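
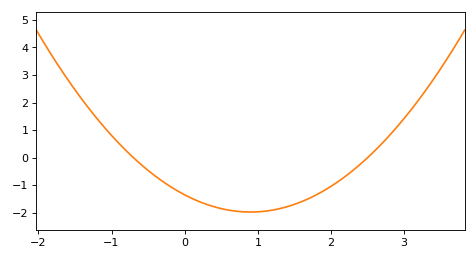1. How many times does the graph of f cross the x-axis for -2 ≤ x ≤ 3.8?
2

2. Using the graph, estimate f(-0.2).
-1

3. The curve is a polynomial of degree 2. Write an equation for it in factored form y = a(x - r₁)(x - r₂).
y = 0.77(x + 0.7)(x - 2.5)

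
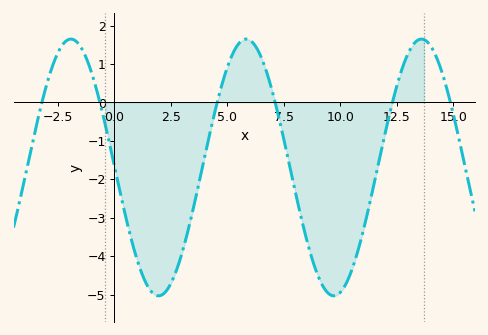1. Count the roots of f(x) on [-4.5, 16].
6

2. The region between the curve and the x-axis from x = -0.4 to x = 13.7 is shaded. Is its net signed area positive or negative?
negative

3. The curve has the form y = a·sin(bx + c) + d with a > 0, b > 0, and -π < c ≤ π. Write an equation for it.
y = 3.34sin(0.81x + 3.13) - 1.69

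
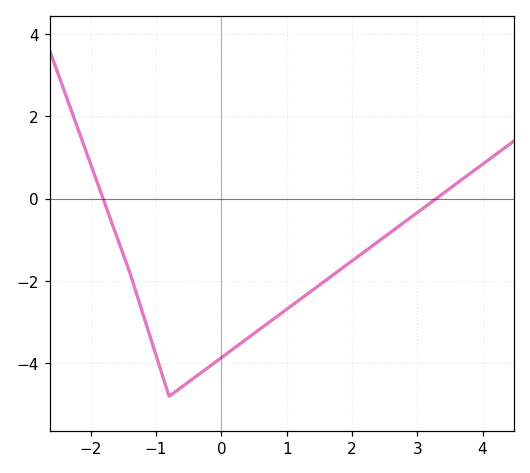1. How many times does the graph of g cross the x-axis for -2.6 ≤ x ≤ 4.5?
2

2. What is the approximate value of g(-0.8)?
-4.8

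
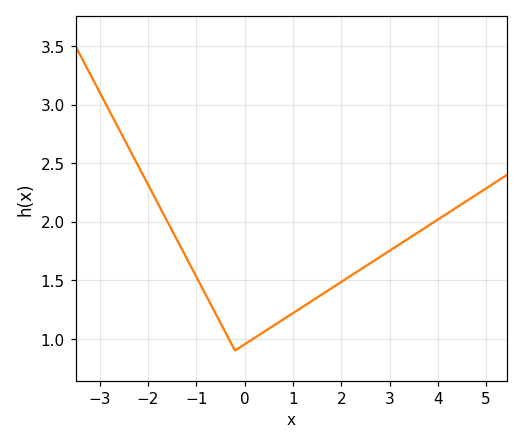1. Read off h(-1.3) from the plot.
1.75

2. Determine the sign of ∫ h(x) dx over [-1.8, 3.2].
positive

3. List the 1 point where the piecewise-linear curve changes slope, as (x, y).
(-0.2, 0.9)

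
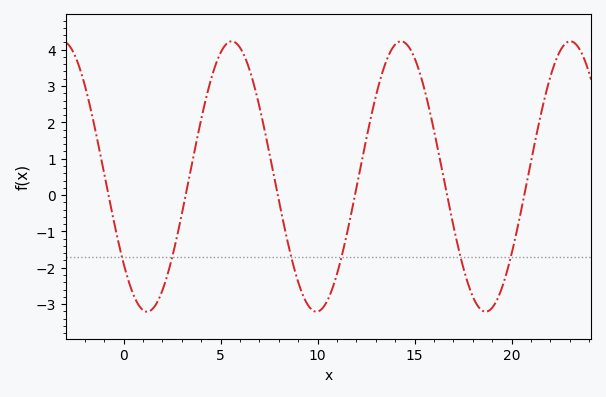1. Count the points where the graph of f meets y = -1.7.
6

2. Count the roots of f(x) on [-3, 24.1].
6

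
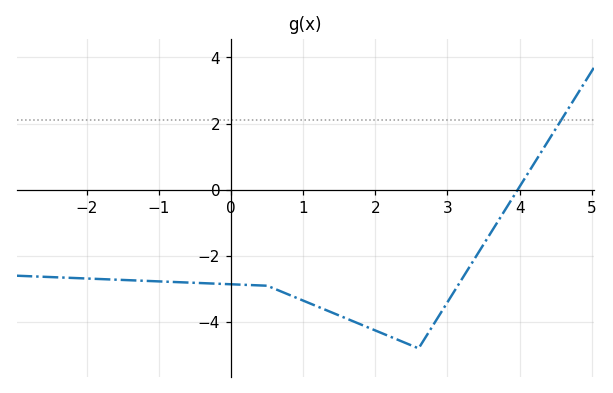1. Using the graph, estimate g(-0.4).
-2.8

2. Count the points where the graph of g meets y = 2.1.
1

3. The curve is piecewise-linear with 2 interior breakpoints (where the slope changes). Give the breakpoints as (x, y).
(0.5, -2.9); (2.6, -4.8)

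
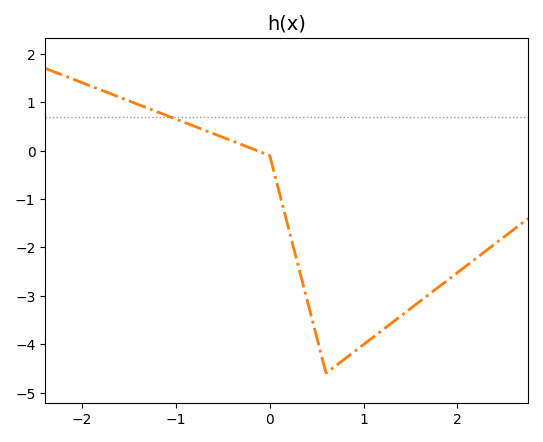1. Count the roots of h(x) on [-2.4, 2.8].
1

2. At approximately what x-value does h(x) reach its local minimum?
0.6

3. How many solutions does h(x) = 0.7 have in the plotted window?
1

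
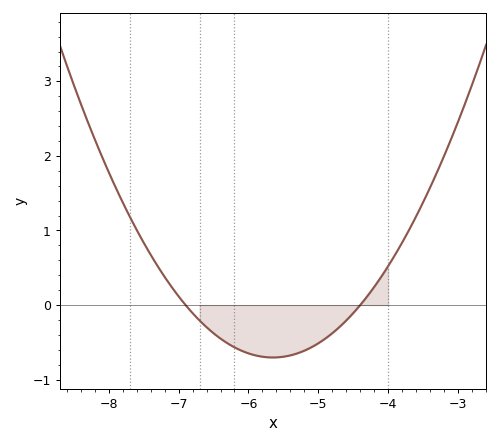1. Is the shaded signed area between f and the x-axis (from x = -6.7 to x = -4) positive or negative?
negative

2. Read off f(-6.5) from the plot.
-0.378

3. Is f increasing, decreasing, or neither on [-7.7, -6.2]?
decreasing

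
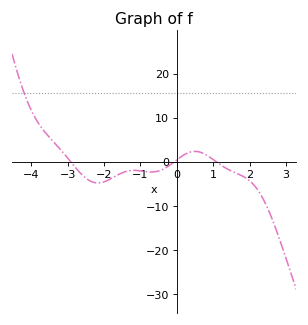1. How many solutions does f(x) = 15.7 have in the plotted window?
1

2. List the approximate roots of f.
-3, 0, 1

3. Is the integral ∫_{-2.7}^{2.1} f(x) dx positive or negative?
negative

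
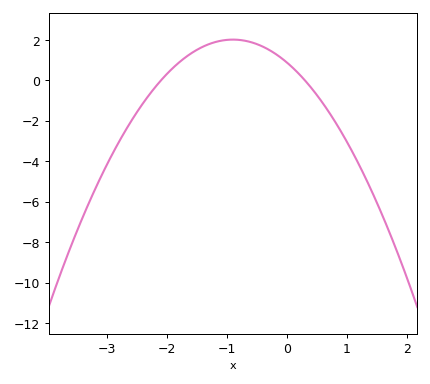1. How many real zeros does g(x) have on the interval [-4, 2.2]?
2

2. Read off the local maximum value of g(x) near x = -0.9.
2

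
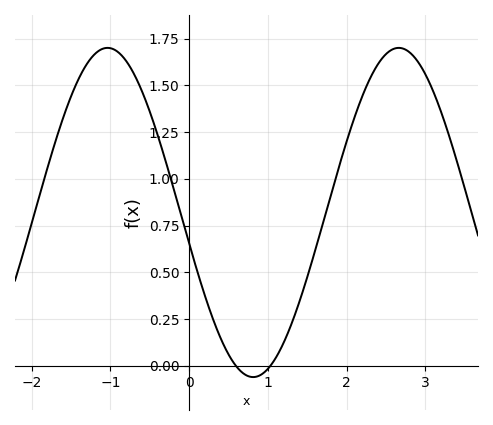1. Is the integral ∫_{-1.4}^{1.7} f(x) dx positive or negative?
positive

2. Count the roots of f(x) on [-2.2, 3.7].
2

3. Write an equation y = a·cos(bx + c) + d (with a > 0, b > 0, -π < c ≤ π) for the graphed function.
y = 0.88cos(1.7x + 1.76) + 0.82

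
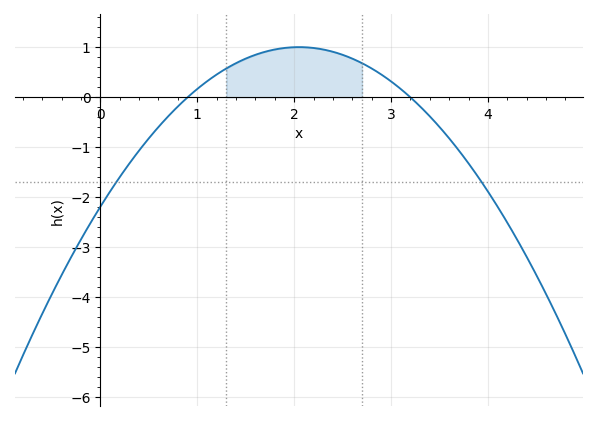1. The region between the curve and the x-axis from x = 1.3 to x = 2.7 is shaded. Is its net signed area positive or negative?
positive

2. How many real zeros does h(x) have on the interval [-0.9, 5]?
2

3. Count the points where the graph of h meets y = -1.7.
2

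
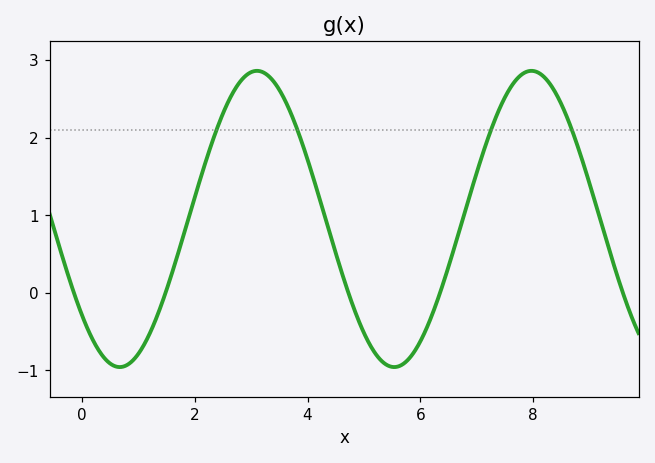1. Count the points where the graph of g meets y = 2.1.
4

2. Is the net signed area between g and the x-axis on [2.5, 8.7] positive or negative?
positive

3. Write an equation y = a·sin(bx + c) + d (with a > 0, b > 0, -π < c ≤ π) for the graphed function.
y = 1.91sin(1.29x - 2.43) + 0.95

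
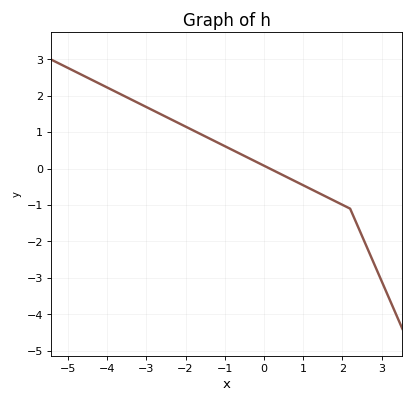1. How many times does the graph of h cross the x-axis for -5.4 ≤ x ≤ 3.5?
1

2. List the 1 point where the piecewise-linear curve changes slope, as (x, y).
(2.2, -1.1)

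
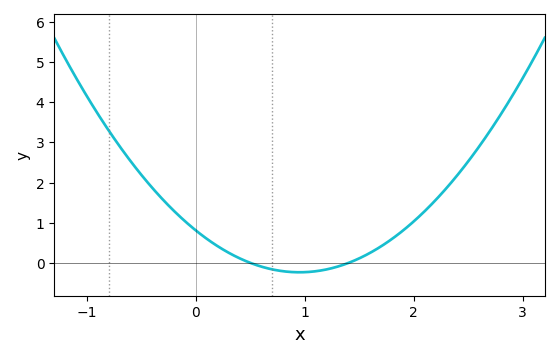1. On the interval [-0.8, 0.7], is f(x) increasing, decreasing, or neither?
decreasing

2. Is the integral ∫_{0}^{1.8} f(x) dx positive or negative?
positive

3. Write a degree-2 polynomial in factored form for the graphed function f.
y = 1.15(x - 0.5)(x - 1.4)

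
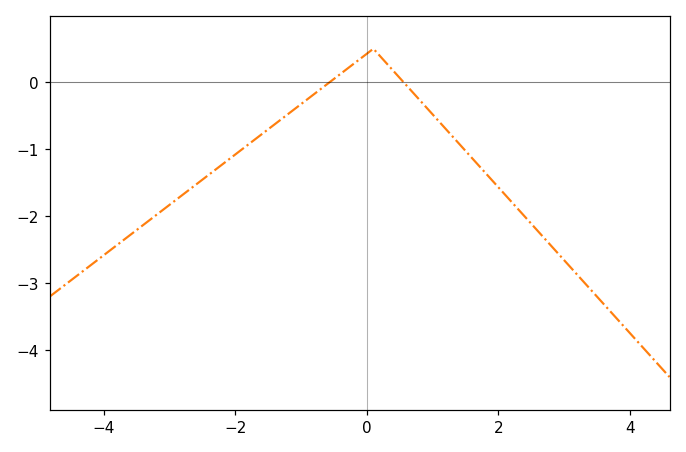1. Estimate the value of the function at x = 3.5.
-3.2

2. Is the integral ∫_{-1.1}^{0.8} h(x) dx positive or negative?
positive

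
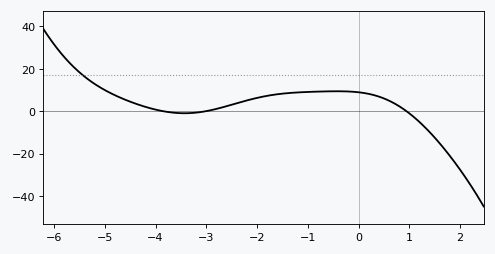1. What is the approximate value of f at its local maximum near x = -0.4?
9.39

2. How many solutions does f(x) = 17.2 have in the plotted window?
1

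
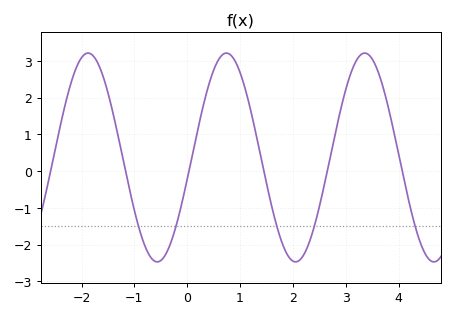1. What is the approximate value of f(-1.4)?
1.55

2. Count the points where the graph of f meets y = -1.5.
5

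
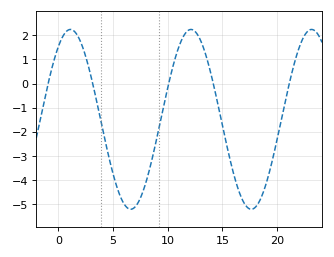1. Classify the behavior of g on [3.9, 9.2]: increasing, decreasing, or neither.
neither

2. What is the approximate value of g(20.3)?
-1.7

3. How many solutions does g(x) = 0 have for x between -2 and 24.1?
5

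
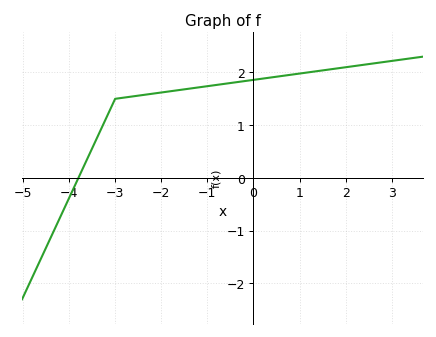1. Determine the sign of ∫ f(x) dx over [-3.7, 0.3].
positive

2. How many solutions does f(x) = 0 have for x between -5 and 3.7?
1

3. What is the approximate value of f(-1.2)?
1.72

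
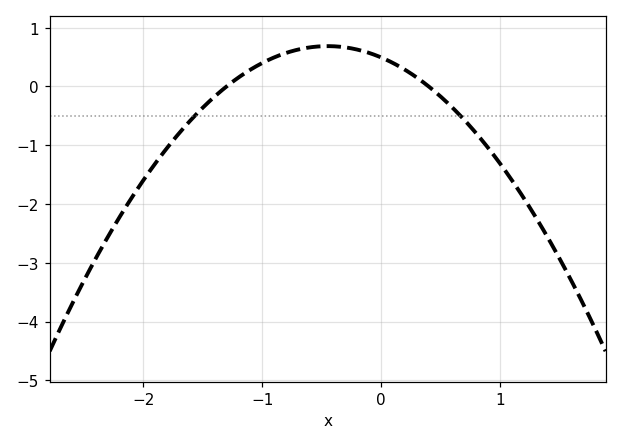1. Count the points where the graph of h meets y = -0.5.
2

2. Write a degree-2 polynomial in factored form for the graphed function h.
y = -0.95(x + 1.3)(x - 0.4)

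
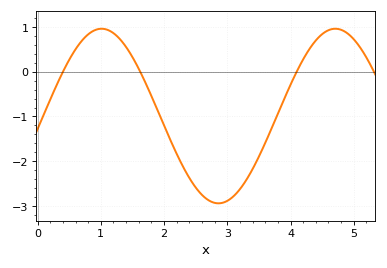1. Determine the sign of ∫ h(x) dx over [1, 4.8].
negative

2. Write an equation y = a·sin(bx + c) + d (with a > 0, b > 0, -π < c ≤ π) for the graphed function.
y = 1.95sin(1.7x - 0.15) - 0.99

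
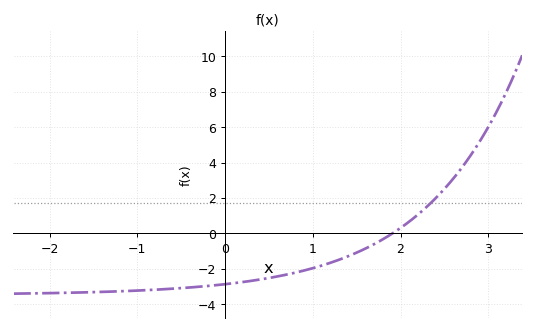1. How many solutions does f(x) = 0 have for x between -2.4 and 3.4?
1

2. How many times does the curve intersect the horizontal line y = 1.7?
1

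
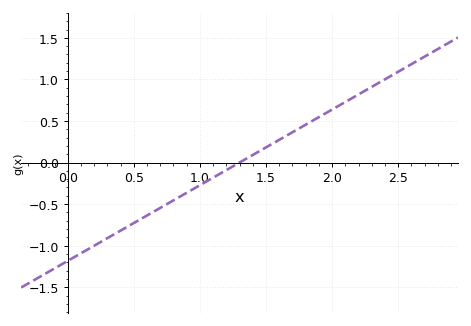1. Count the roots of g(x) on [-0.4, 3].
1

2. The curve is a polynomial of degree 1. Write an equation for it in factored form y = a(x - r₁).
y = 0.91(x - 1.3)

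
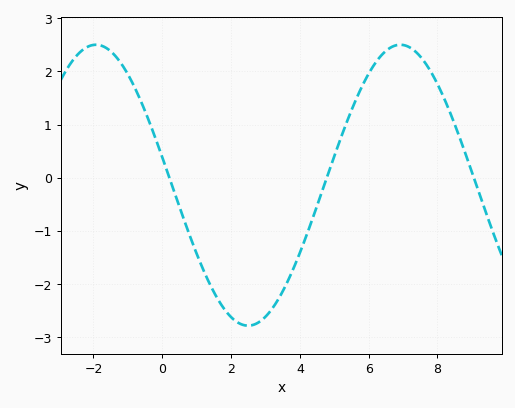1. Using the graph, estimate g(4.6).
-0.341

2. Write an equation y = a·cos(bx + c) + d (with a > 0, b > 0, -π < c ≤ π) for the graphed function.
y = 2.64cos(0.71x + 1.37) - 0.14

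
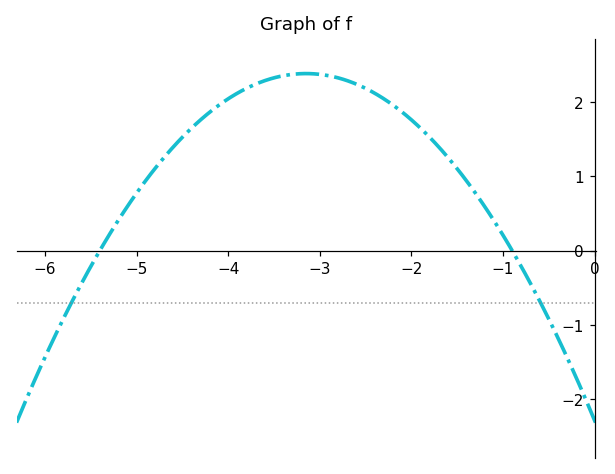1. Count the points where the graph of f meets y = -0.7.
2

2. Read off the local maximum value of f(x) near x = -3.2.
2.38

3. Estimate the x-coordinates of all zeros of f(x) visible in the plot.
-5.4, -0.9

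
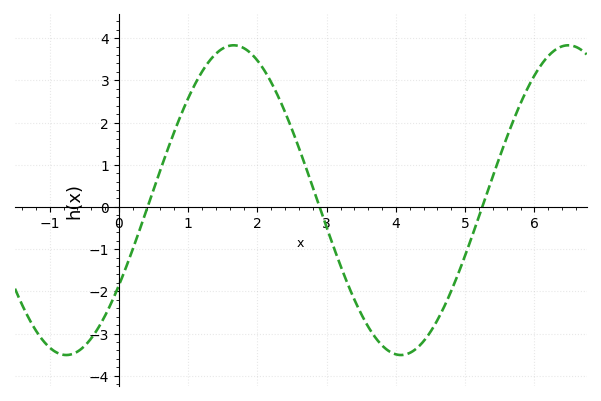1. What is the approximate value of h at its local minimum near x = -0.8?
-3.5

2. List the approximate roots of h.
0.4, 2.8, 5.2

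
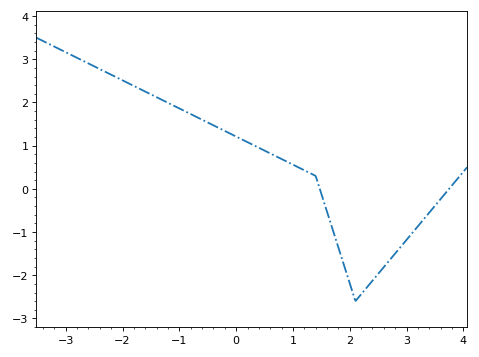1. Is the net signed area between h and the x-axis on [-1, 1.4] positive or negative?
positive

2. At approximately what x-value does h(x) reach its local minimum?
2.2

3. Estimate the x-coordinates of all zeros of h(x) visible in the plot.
1.4, 3.8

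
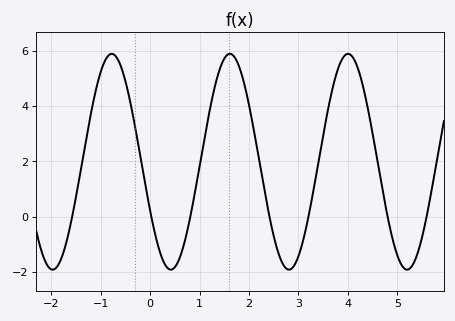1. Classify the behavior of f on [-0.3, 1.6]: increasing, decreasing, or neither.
neither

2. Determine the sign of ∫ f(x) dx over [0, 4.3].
positive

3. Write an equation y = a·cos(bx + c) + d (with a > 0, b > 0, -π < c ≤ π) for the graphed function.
y = 3.9cos(2.6x + 2) + 1.98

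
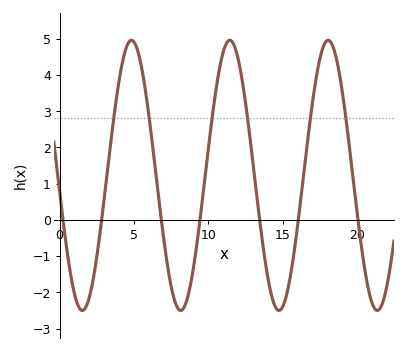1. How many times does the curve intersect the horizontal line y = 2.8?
6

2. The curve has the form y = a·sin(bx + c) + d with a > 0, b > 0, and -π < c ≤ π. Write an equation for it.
y = 3.73sin(0.95x - 3.02) + 1.23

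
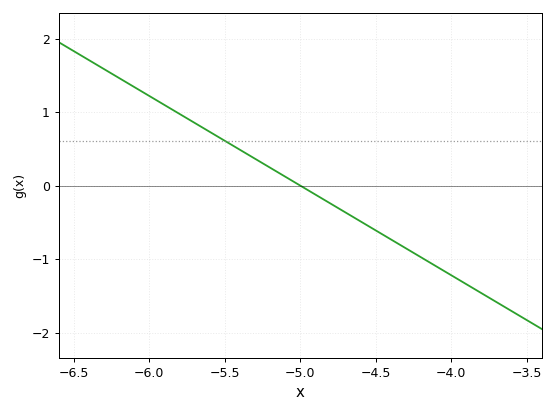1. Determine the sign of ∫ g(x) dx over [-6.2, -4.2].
positive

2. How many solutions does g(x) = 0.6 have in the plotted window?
1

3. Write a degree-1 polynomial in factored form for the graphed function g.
y = -1.22(x + 5)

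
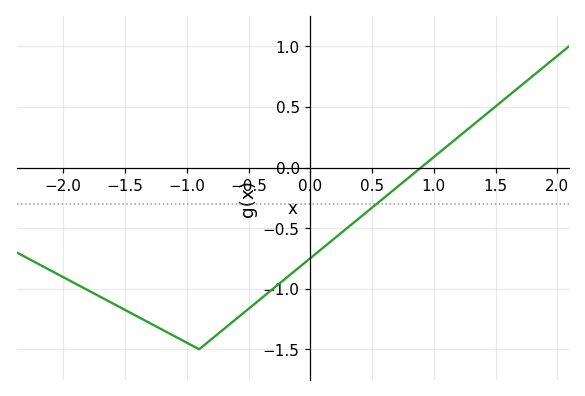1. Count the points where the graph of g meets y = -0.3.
1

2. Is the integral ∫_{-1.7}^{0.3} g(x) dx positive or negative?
negative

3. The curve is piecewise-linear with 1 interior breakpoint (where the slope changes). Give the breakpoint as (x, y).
(-0.9, -1.5)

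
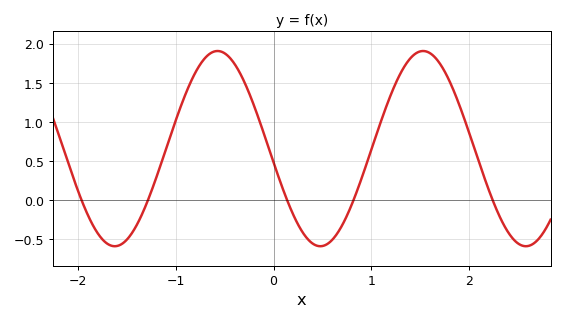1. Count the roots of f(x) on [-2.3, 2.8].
5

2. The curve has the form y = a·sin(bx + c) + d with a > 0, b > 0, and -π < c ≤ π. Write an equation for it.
y = 1.25sin(2.99x - 3) + 0.66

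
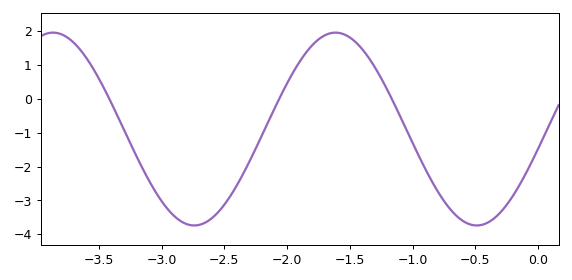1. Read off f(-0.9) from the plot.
-2.1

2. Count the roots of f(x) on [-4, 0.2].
3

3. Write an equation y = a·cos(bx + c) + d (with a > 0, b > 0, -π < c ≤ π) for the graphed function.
y = 2.85cos(2.8x - 1.8) - 0.89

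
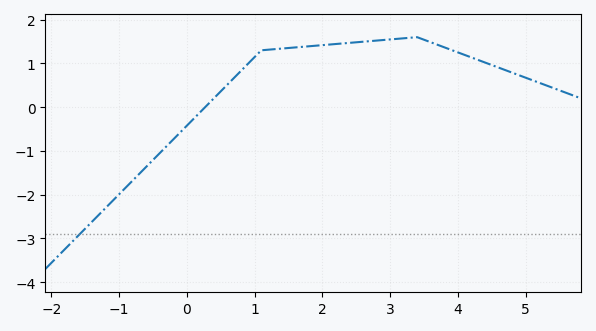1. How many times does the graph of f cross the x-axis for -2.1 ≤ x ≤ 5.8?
1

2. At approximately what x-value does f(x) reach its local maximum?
3.4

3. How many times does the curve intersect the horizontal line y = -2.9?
1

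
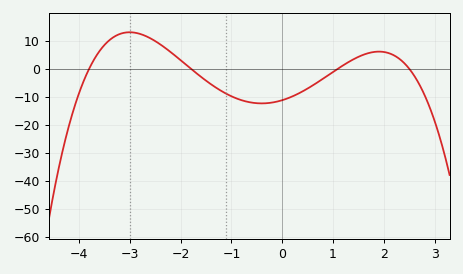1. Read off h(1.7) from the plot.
5.54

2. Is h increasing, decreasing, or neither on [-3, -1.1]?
decreasing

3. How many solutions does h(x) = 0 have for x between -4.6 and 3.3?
4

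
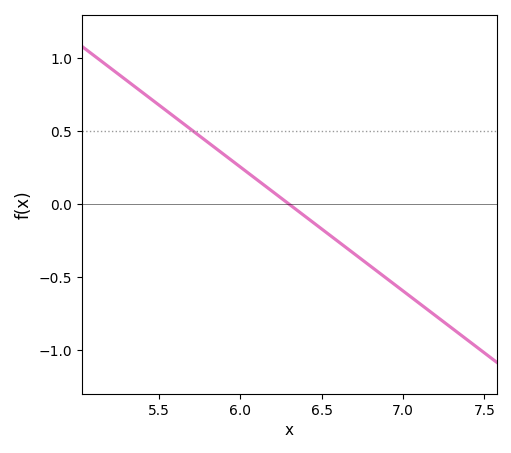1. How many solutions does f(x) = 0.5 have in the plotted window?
1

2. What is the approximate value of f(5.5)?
0.68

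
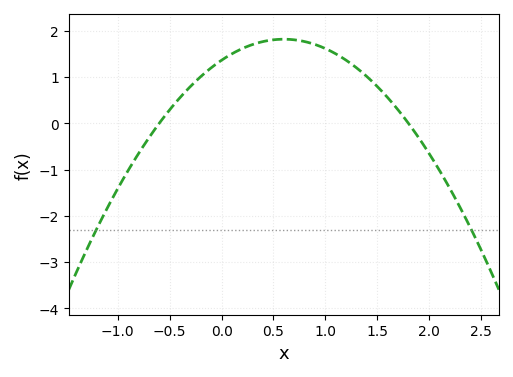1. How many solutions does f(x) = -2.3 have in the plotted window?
2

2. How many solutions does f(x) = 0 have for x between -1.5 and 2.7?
2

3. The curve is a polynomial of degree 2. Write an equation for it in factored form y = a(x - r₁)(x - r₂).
y = -1.26(x + 0.6)(x - 1.8)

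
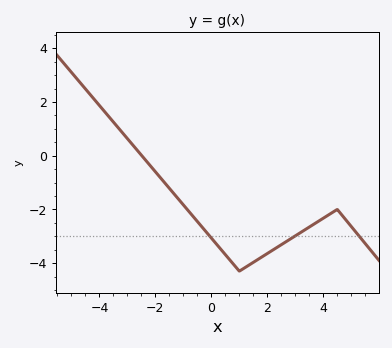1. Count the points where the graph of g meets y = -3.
3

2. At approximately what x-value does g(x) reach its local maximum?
4.6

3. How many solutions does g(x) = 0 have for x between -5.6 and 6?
1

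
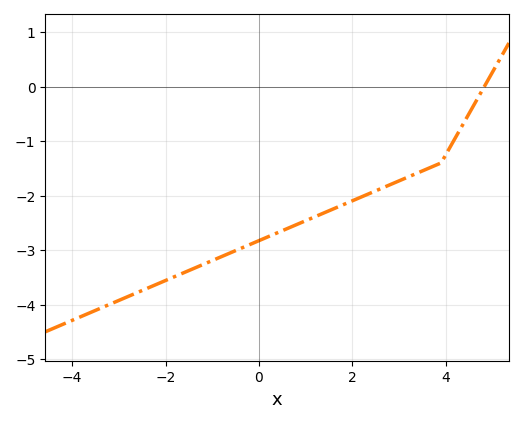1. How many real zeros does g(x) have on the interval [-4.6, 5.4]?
1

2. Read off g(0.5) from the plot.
-2.6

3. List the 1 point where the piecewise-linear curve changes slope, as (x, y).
(3.9, -1.4)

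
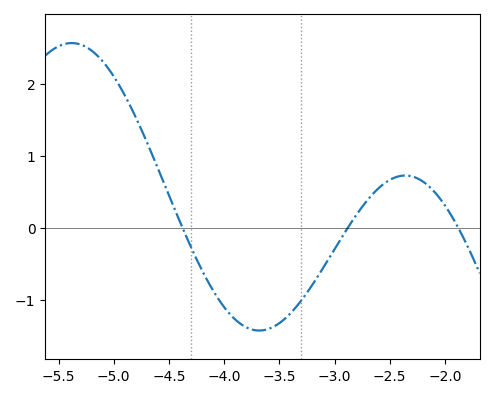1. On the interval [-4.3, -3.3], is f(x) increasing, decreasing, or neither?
neither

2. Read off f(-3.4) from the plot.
-1.2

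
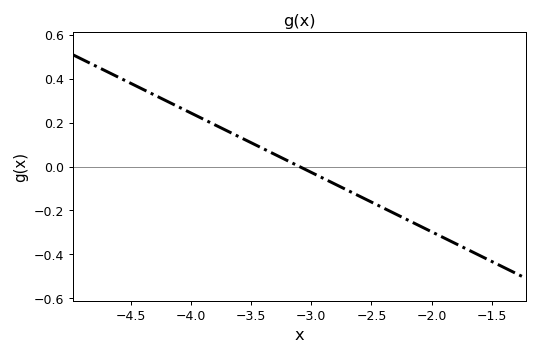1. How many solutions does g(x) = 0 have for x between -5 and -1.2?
1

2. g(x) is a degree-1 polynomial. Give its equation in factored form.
y = -0.27(x + 3.1)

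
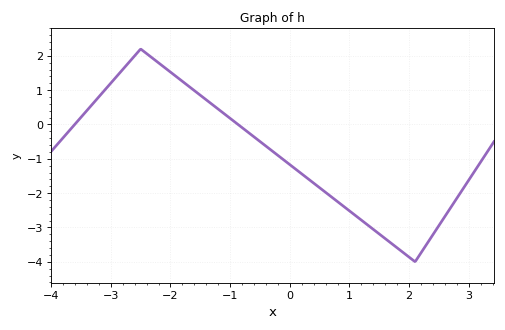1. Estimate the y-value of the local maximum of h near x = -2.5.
2.2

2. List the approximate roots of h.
-3.6, -0.9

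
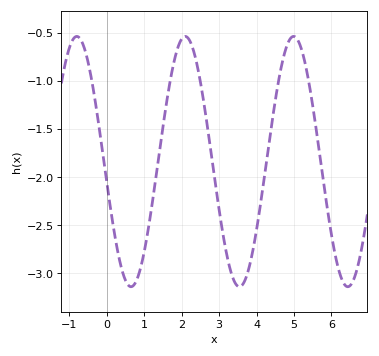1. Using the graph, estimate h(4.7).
-0.8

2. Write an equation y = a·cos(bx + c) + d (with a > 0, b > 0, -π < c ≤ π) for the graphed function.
y = 1.3cos(2.2x + 1.7) - 1.84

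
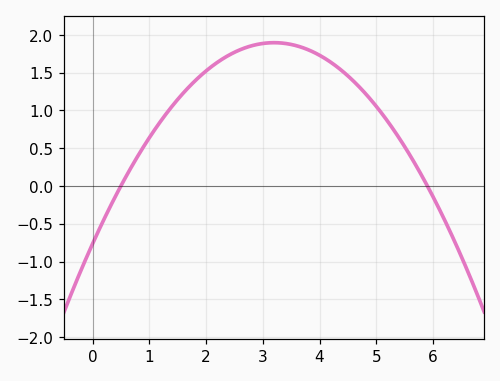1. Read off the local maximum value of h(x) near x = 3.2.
1.9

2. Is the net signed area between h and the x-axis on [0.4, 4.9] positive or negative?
positive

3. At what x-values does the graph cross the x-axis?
0.5, 5.9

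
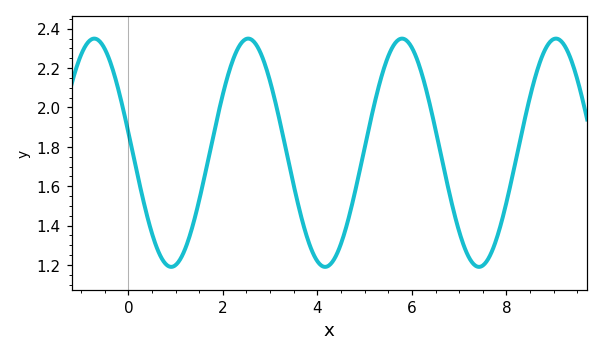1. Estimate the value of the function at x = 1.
1.2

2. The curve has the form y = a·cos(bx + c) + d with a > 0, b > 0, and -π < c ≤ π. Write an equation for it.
y = 0.58cos(1.93x + 1.39) + 1.77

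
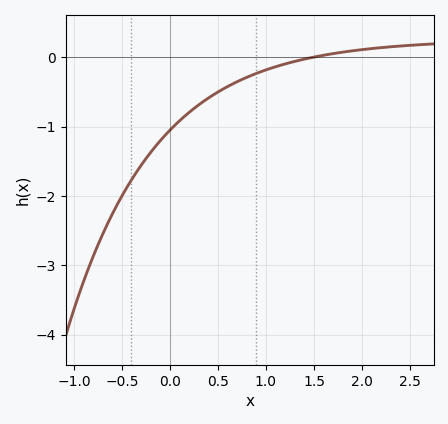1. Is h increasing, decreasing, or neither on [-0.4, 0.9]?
increasing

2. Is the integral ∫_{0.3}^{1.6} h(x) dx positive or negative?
negative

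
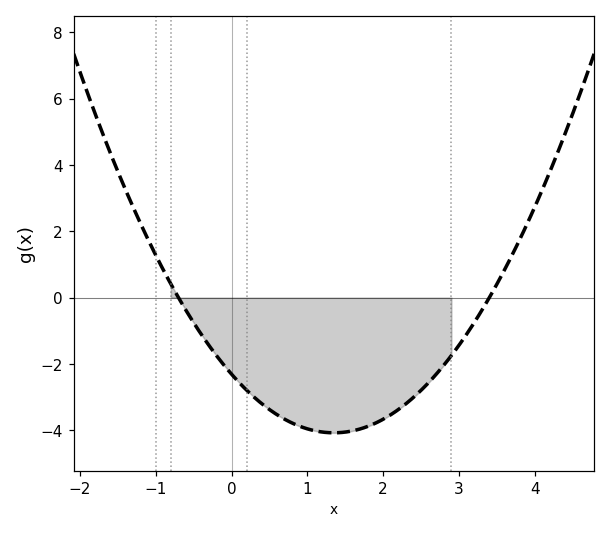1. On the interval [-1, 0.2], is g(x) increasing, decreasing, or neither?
decreasing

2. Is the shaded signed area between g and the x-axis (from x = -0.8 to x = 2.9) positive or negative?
negative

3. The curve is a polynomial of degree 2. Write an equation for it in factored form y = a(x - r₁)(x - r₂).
y = 0.97(x + 0.7)(x - 3.4)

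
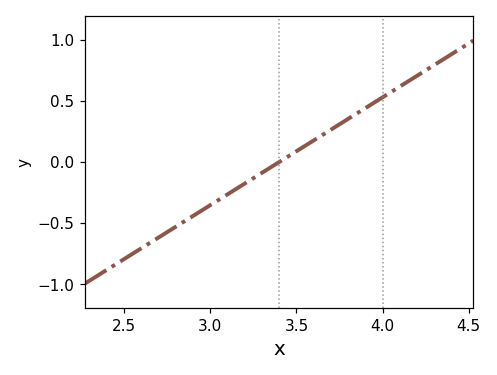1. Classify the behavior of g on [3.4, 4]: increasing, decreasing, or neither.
increasing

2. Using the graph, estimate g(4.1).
0.6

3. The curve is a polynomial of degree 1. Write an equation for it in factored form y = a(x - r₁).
y = 0.88(x - 3.4)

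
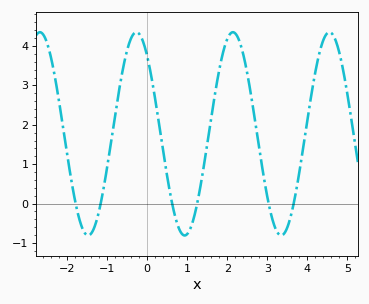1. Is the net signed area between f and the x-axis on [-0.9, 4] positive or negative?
positive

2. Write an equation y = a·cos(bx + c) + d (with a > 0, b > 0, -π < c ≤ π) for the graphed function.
y = 2.58cos(2.61x + 0.692) + 1.77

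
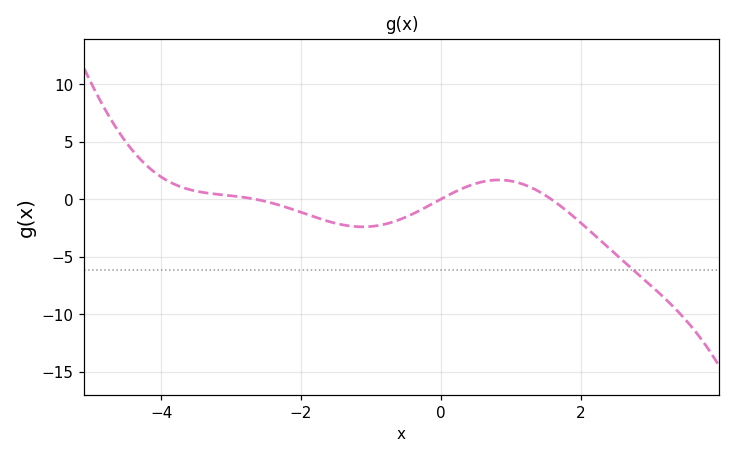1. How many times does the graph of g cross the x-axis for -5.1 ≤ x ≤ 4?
3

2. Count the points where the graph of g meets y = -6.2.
1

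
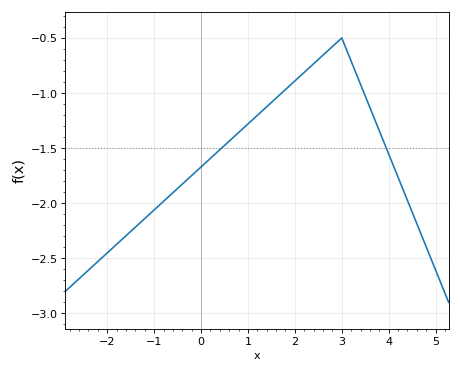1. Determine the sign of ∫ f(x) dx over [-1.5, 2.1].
negative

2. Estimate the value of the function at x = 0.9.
-1.32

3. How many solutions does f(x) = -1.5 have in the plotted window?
2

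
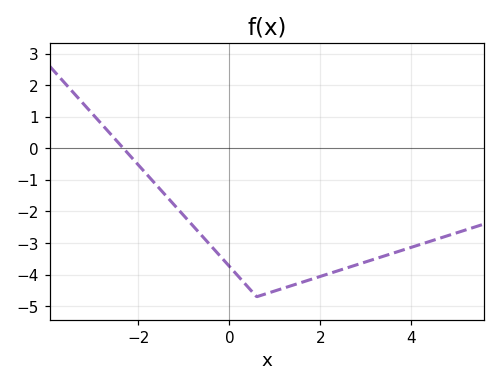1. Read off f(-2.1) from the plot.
-0.4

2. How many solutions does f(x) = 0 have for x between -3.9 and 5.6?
1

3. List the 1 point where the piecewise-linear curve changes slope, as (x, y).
(0.6, -4.7)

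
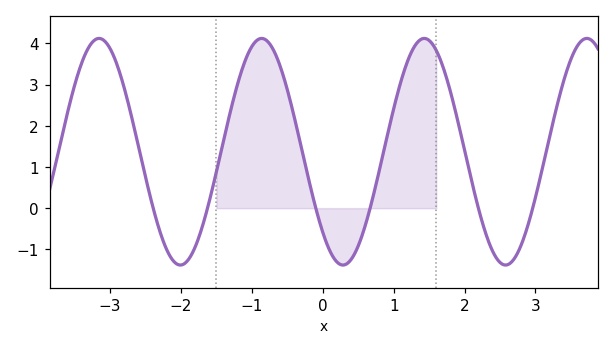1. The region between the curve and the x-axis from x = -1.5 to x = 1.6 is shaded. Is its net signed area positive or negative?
positive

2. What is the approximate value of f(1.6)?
3.8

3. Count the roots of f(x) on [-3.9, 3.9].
6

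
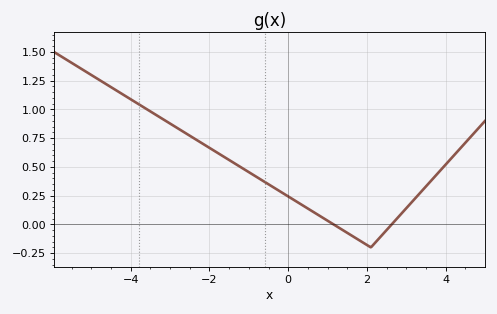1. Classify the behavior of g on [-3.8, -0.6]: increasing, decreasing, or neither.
decreasing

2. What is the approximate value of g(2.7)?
0.02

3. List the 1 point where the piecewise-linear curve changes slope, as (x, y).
(2.1, -0.2)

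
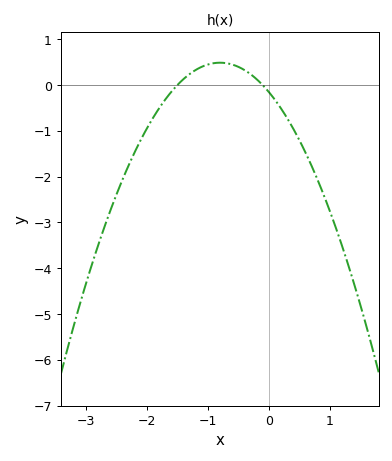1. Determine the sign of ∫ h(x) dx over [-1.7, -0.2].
positive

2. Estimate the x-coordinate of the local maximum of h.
-0.8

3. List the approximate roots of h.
-1.5, -0.1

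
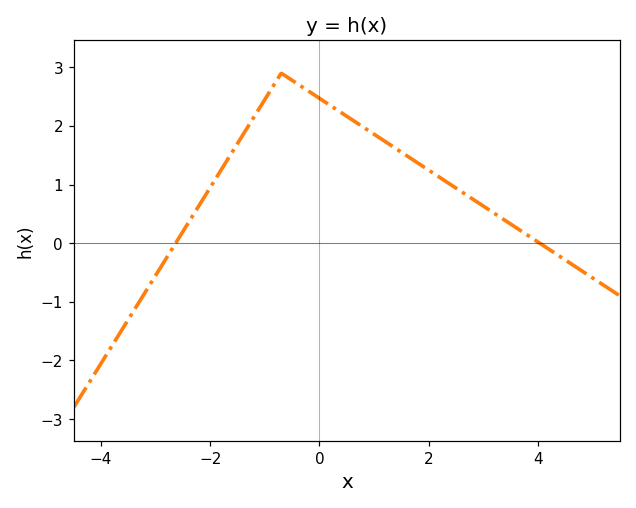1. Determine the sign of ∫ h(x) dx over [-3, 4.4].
positive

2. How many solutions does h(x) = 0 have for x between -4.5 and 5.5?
2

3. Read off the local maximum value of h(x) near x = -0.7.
2.9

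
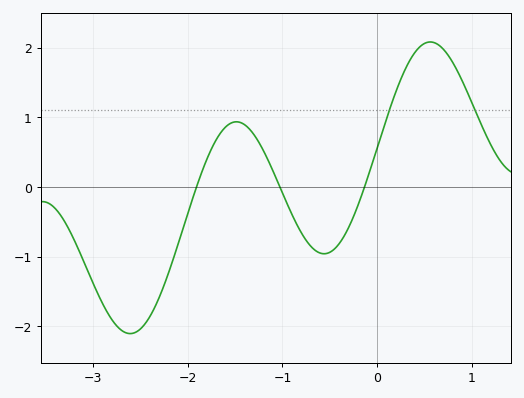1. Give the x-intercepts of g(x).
-1.9, -1, -0.1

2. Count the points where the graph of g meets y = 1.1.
2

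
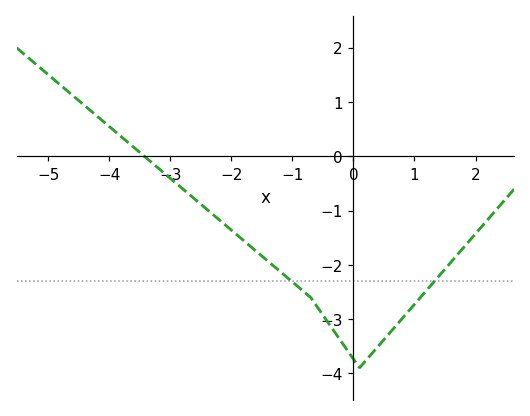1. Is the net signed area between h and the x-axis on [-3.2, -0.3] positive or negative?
negative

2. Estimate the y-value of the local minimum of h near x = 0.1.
-3.9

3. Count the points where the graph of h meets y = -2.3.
2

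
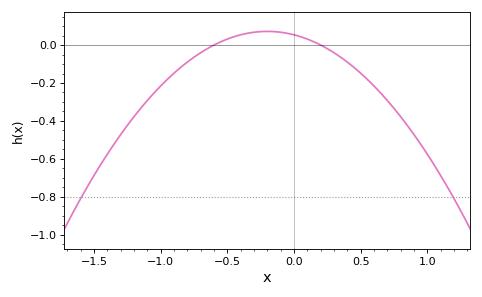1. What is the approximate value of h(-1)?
-0.216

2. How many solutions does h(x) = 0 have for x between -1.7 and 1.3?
2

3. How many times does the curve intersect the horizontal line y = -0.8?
2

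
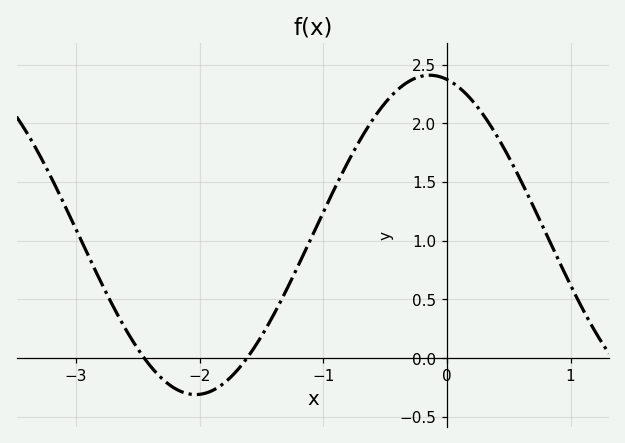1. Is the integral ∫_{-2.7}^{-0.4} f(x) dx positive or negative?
positive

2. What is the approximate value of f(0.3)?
2.05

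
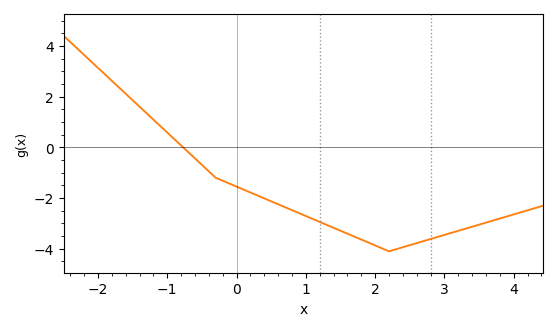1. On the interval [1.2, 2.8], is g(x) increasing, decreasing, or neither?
neither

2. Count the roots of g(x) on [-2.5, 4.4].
1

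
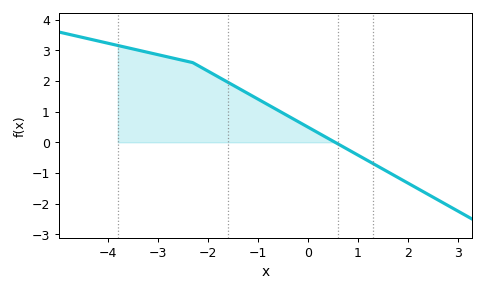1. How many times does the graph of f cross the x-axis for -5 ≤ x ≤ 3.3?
1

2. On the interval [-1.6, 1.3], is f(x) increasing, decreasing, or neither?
decreasing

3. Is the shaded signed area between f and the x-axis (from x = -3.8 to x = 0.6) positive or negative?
positive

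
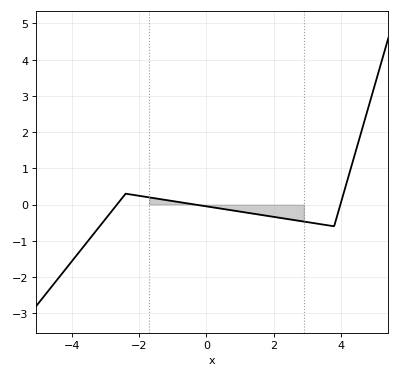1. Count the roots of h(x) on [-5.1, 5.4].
3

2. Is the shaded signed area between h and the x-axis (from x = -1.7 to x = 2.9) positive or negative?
negative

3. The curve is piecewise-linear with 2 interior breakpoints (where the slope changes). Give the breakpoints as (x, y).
(-2.4, 0.3); (3.8, -0.6)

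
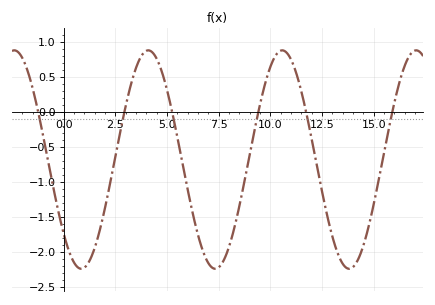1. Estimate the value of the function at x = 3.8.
0.8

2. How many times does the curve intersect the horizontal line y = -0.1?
6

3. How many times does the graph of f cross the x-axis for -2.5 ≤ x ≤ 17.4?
6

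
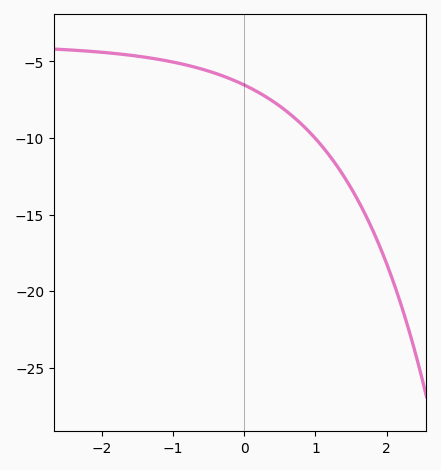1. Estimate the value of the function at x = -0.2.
-6.13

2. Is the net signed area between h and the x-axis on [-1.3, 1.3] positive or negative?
negative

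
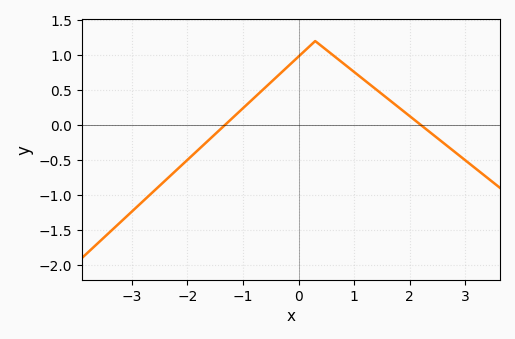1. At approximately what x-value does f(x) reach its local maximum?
0.4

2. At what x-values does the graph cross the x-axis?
-1.4, 2.2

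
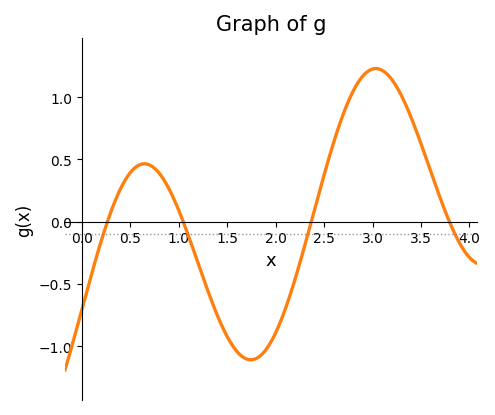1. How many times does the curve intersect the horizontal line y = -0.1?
4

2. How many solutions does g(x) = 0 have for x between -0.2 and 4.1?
4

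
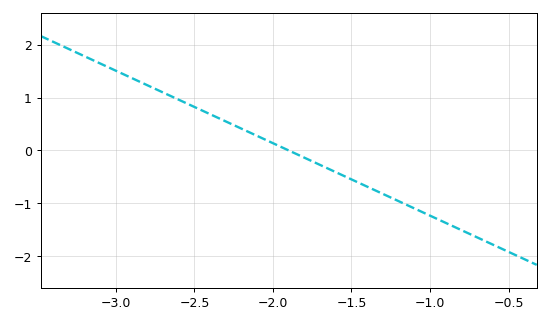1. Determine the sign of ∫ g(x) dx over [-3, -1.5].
positive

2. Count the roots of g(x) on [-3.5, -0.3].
1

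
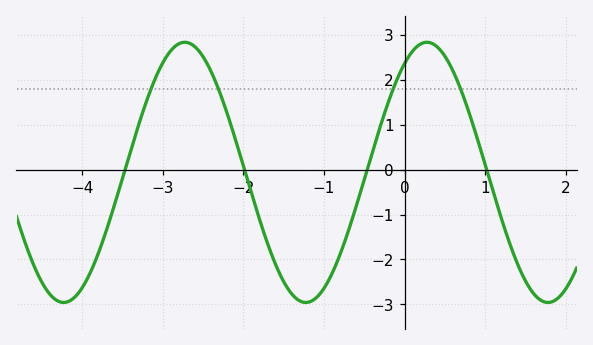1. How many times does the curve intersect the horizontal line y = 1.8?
4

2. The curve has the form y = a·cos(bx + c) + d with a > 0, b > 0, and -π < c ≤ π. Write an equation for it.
y = 2.9cos(2.1x - 0.58) - 0.06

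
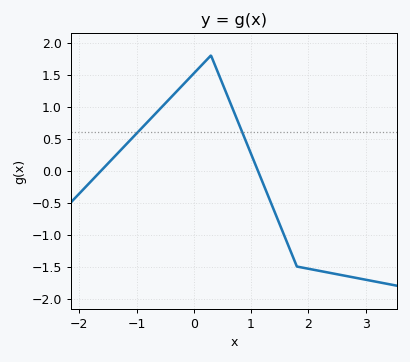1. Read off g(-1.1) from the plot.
0.5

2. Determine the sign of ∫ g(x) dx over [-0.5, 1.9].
positive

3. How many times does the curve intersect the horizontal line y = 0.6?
2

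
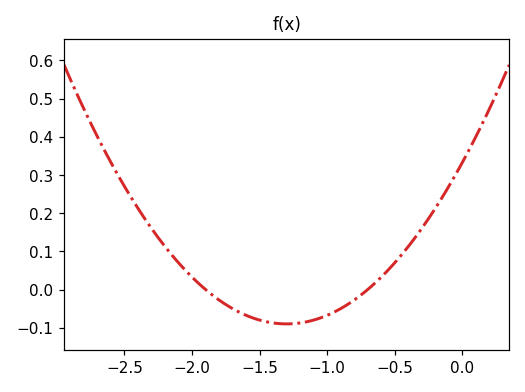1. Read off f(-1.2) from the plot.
-0.09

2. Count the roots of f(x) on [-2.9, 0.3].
2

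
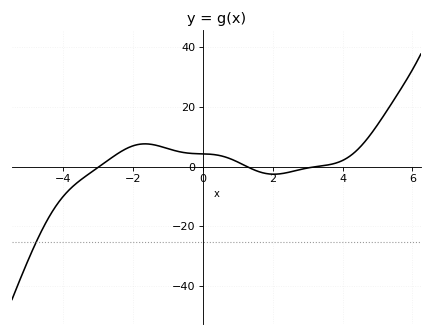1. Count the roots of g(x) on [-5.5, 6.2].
3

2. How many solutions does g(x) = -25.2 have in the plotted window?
1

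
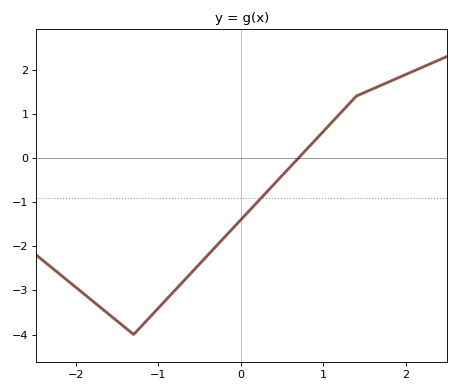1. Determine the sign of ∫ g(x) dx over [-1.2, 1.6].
negative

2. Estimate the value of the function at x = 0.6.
-0.2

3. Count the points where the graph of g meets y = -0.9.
1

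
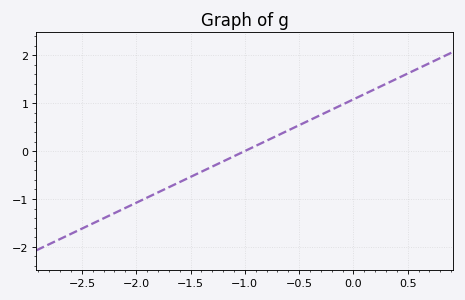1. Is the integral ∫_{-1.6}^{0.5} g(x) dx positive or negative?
positive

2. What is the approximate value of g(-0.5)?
0.5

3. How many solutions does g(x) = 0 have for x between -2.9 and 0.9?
1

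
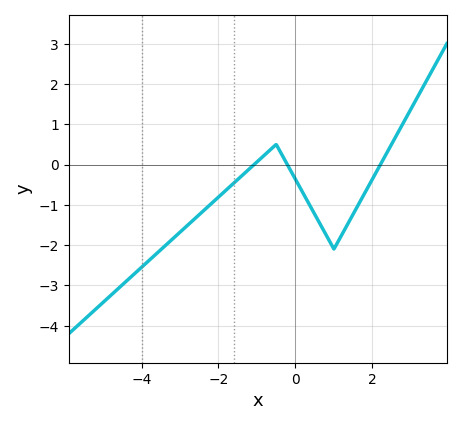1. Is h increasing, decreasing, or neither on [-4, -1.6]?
increasing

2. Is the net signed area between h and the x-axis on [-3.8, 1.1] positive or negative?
negative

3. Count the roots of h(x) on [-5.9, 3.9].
3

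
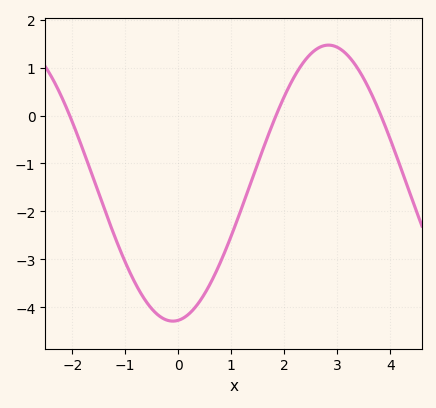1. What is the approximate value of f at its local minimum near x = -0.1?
-4.29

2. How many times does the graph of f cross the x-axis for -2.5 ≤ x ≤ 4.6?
3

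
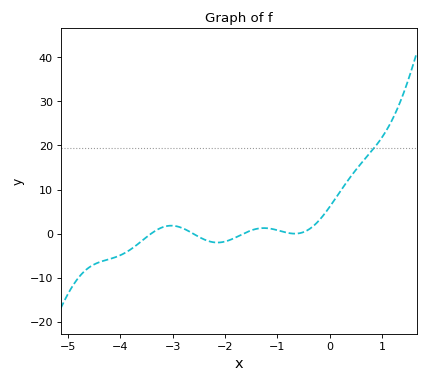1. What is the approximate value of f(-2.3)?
-2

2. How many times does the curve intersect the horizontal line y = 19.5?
1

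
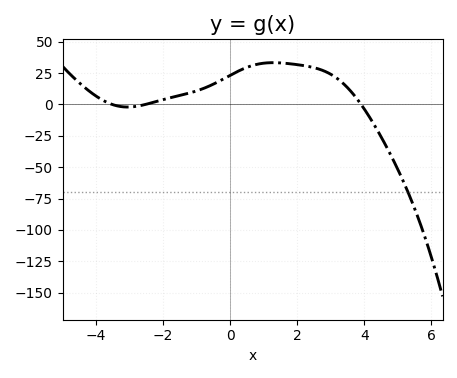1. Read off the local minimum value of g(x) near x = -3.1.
-2.08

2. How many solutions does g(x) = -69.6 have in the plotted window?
1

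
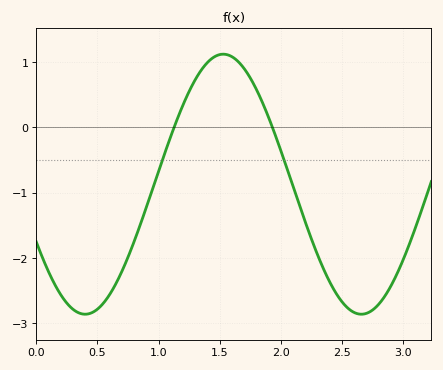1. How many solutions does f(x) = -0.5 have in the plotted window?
2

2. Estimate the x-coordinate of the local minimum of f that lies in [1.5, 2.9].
2.66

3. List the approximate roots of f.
1.13, 1.93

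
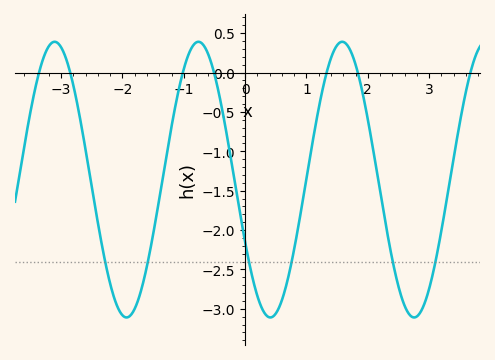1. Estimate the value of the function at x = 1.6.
0.4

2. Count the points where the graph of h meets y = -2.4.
6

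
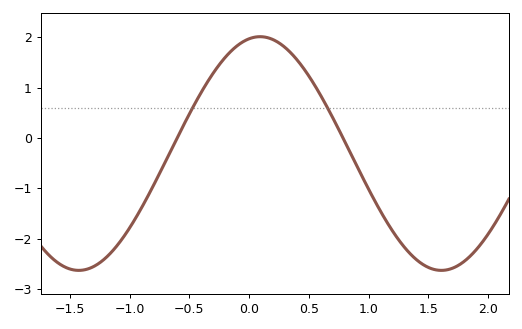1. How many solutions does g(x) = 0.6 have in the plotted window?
2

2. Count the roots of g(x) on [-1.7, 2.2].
2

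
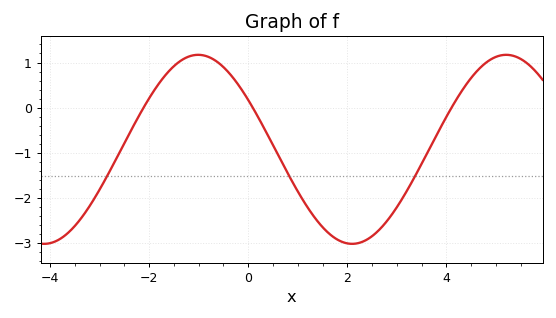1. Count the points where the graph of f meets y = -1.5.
3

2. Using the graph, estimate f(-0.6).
0.992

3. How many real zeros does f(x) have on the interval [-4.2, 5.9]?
3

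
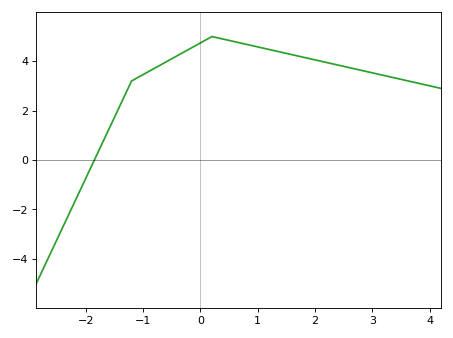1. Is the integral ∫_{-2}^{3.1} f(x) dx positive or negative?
positive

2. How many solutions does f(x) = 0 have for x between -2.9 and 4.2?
1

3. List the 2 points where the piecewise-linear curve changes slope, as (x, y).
(-1.2, 3.2); (0.2, 5)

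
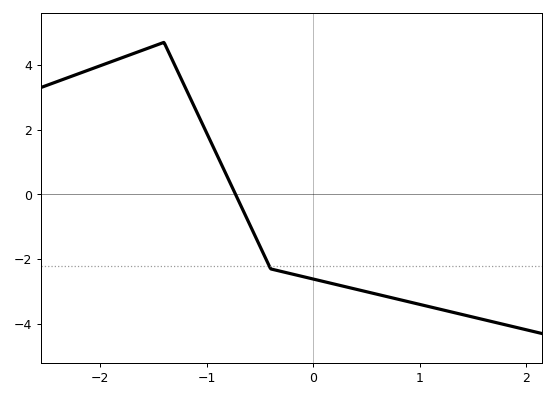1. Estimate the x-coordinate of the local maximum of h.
-1.4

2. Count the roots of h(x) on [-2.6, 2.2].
1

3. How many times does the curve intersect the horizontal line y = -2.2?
1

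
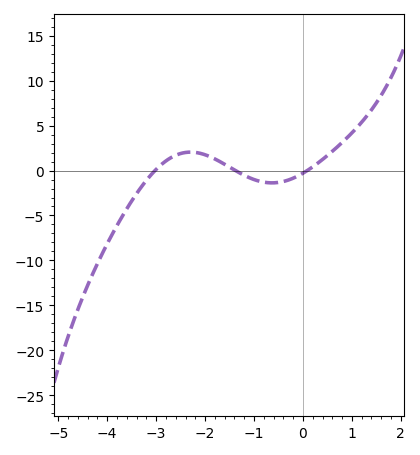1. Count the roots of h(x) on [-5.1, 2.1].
3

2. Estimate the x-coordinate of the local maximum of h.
-2.3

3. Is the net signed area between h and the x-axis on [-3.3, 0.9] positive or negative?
positive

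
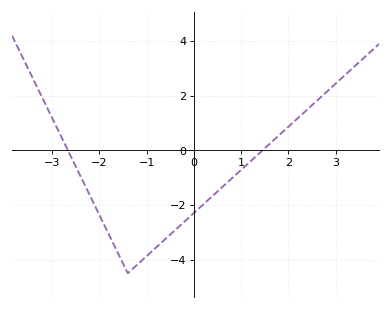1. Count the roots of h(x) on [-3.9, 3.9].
2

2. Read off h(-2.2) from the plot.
-1.66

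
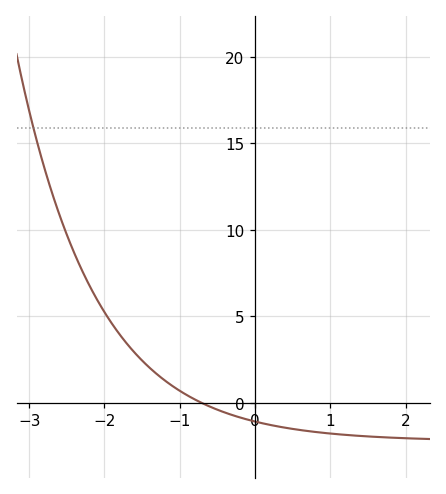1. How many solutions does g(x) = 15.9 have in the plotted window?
1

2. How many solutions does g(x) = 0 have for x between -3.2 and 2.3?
1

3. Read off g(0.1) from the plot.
-1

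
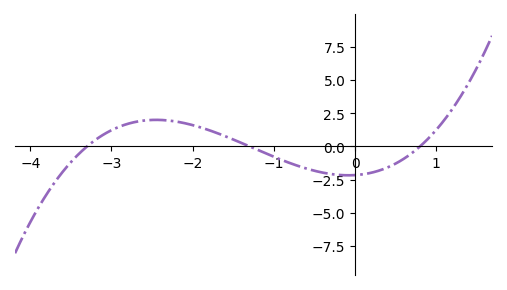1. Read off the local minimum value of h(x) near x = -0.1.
-2.2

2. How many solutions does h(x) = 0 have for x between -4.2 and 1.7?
3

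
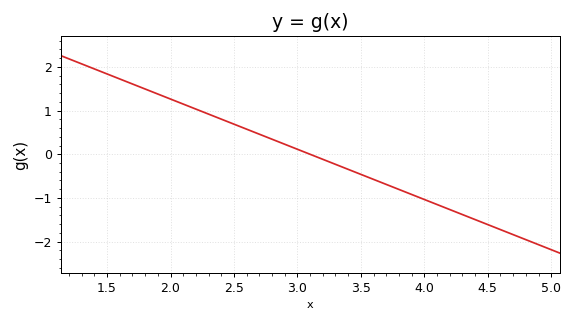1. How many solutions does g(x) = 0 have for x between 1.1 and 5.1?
1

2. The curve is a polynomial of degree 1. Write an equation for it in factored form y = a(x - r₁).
y = -1.15(x - 3.1)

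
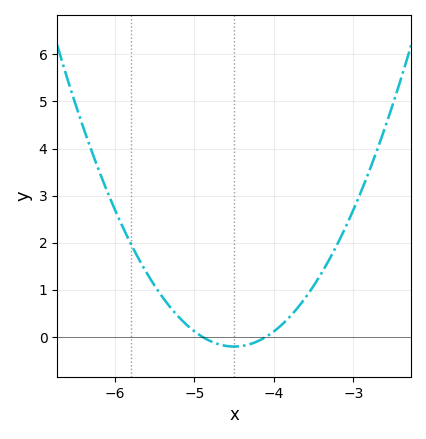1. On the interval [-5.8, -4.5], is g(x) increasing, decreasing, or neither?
decreasing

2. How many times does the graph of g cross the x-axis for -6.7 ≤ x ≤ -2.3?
2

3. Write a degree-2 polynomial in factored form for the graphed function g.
y = 1.29(x + 4.9)(x + 4.1)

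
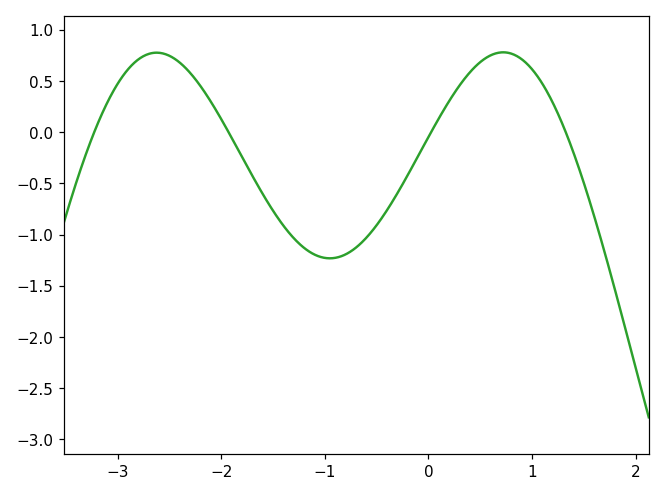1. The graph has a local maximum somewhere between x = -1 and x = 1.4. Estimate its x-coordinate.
0.7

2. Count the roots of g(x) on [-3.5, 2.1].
4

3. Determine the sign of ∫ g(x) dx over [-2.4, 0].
negative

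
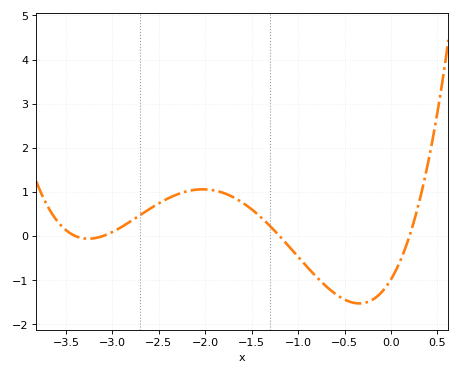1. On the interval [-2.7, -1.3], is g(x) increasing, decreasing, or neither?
neither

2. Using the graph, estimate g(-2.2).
1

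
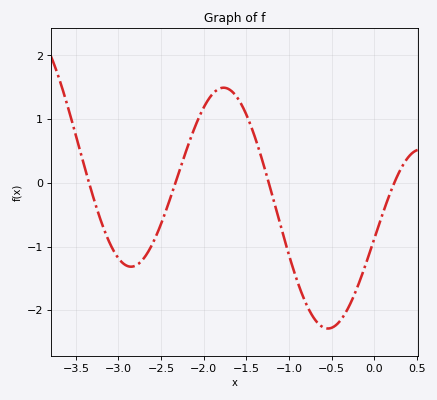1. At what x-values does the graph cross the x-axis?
-3.35, -2.33, -1.24, 0.236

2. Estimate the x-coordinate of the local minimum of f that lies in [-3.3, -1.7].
-2.85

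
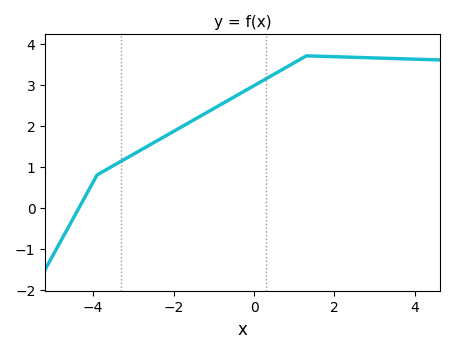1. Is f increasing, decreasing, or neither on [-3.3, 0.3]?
increasing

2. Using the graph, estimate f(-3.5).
1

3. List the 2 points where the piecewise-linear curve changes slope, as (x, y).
(-3.9, 0.8); (1.3, 3.7)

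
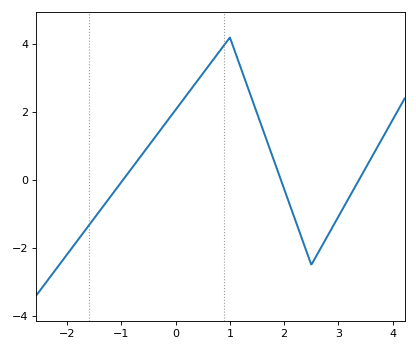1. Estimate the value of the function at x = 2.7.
-1.93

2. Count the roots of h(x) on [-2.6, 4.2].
3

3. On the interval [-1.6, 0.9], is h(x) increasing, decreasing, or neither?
increasing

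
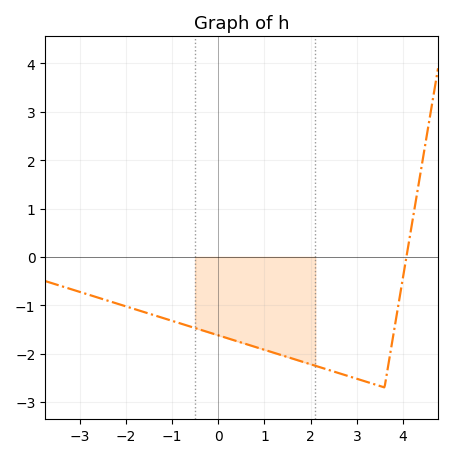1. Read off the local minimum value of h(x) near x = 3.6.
-2.7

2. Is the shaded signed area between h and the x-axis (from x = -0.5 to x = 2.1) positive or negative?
negative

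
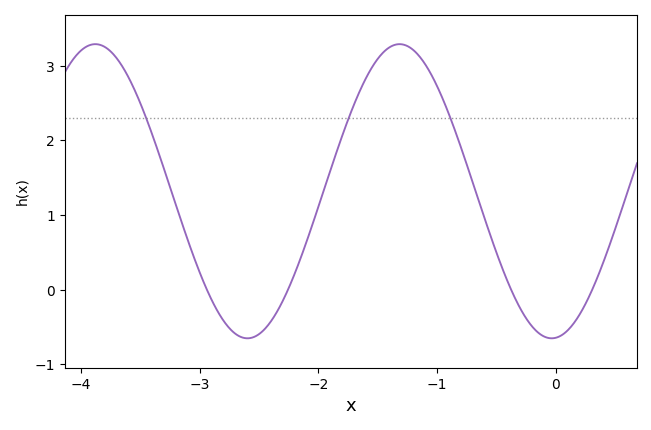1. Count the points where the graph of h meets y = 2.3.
3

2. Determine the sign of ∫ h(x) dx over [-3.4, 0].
positive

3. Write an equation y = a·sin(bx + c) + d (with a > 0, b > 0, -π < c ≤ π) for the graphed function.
y = 1.97sin(2.5x - 1.5) + 1.32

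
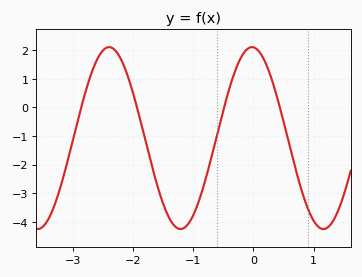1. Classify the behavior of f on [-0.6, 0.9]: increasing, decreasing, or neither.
neither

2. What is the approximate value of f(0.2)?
1.57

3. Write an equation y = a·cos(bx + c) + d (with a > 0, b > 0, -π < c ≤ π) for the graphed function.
y = 3.18cos(2.65x + 0.06) - 1.07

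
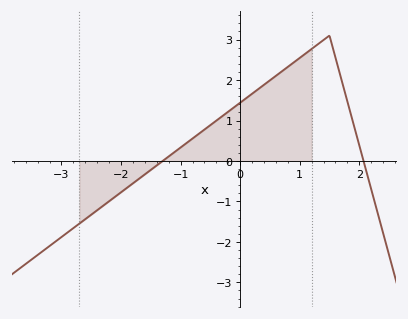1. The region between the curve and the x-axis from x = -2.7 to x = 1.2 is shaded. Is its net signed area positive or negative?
positive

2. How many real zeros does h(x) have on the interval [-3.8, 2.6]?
2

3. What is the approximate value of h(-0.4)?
1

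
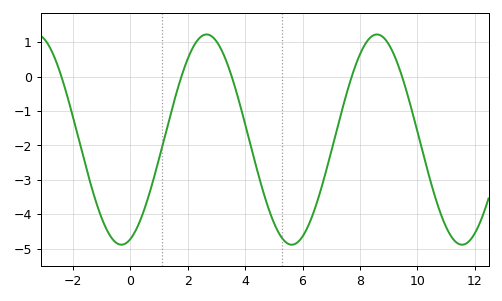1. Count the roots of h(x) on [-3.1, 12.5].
5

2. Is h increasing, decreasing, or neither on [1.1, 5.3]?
neither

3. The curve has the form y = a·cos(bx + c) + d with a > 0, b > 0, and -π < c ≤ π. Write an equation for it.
y = 3.06cos(1.06x - 2.82) - 1.83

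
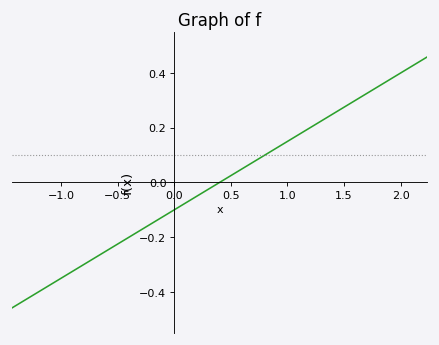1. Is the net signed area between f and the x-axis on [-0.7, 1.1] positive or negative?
negative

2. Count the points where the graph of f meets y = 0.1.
1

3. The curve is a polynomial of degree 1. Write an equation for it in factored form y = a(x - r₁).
y = 0.25(x - 0.4)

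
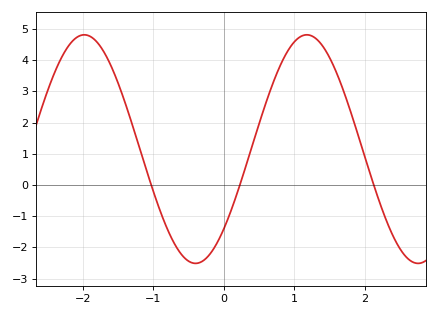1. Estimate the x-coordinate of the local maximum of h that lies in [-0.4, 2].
1.17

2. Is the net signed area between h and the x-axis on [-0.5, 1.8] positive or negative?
positive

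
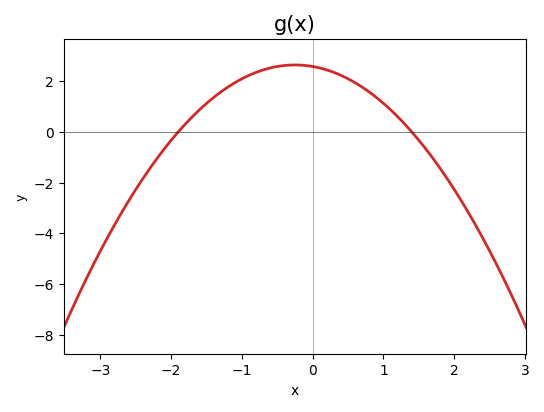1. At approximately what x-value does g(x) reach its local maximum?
-0.2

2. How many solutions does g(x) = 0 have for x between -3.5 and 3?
2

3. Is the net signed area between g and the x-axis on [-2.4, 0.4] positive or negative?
positive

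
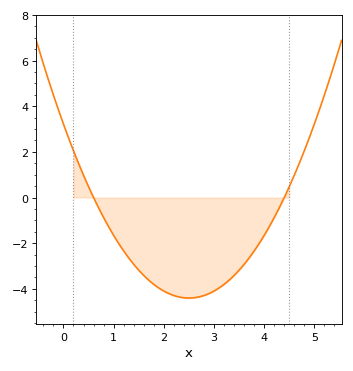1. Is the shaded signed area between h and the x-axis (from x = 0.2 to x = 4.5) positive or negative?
negative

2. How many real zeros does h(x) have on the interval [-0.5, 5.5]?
2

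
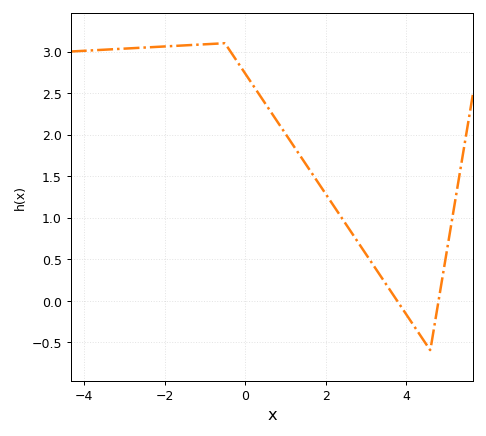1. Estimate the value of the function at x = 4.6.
-0.6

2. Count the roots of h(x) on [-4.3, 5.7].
2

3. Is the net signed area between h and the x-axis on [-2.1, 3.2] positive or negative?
positive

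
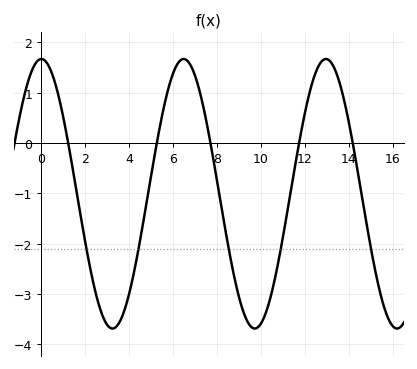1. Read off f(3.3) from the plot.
-3.7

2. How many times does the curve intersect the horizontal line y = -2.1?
5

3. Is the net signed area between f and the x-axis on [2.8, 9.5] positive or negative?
negative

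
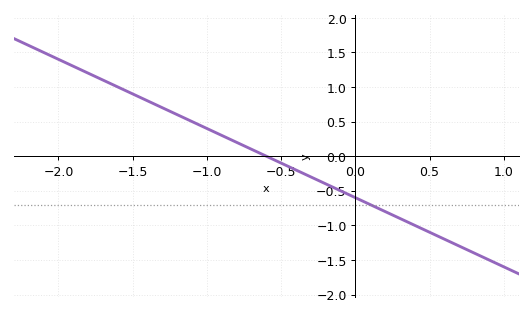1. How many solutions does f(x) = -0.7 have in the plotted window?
1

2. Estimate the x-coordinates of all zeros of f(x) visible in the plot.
-0.6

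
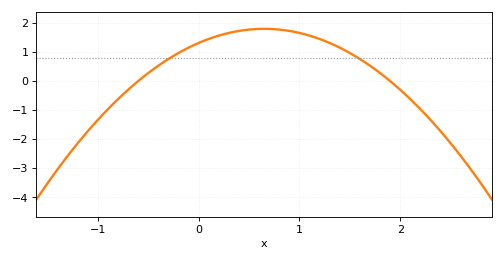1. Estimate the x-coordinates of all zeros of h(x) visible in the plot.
-0.6, 1.9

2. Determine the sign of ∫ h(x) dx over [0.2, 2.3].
positive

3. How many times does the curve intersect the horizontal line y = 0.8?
2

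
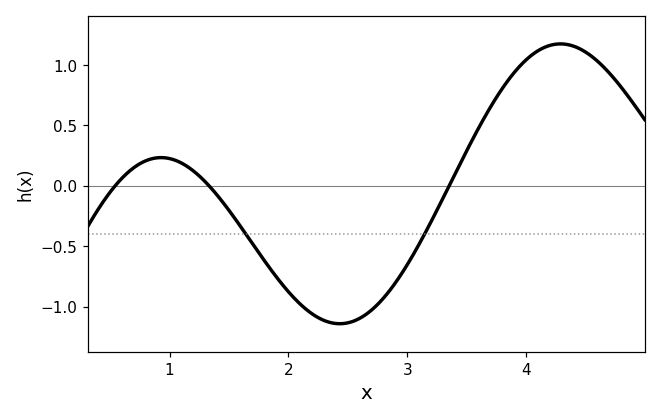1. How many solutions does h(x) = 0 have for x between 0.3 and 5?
3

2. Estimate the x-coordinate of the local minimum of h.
2.43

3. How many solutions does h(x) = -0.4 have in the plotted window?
2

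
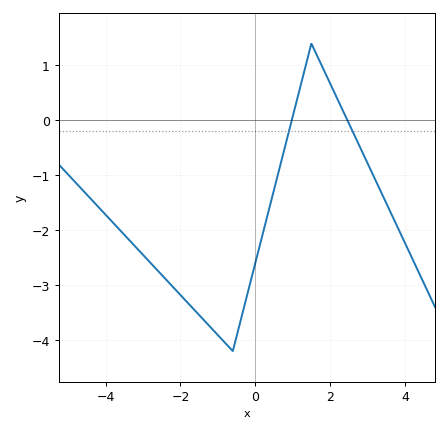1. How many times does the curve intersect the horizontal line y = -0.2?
2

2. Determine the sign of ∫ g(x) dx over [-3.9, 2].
negative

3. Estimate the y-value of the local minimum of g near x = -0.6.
-4.2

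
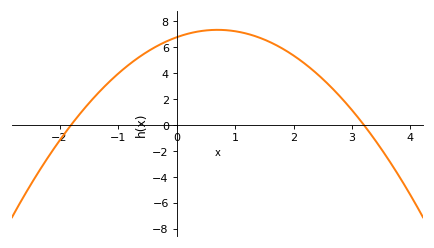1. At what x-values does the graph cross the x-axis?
-1.8, 3.2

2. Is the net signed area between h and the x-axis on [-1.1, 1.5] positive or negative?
positive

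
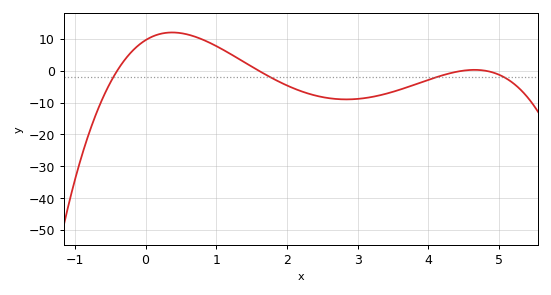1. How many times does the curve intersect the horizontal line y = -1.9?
4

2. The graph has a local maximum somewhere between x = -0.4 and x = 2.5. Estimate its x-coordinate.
0.377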